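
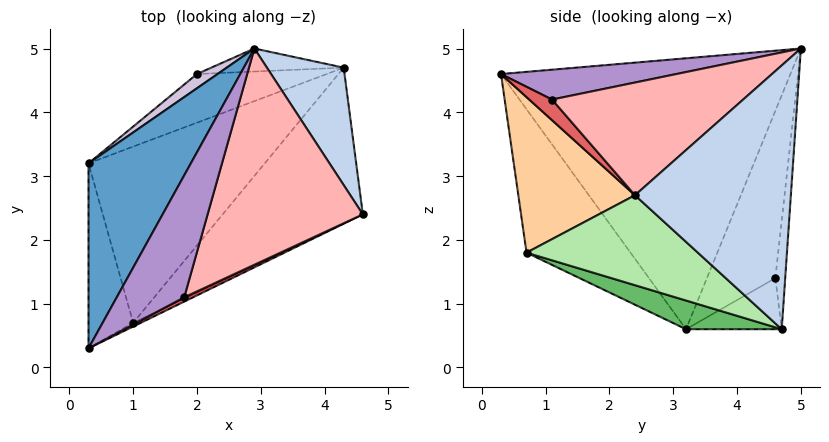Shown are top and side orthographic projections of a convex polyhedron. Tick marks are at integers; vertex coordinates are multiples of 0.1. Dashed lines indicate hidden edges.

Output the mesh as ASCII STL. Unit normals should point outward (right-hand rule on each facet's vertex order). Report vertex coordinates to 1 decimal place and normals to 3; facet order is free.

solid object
 facet normal -0.841 0.438 0.318
  outer loop
   vertex 2.9 5.0 5.0
   vertex 0.3 3.2 0.6
   vertex 0.3 0.3 4.6
  endloop
 endfacet
 facet normal 0.897 0.356 0.261
  outer loop
   vertex 4.3 4.7 0.6
   vertex 2.9 5.0 5.0
   vertex 4.6 2.4 2.7
  endloop
 endfacet
 facet normal -0.883 -0.379 -0.275
  outer loop
   vertex 1.0 0.7 1.8
   vertex 0.3 0.3 4.6
   vertex 0.3 3.2 0.6
  endloop
 endfacet
 facet normal 0.431 -0.902 -0.021
  outer loop
   vertex 1.0 0.7 1.8
   vertex 4.6 2.4 2.7
   vertex 0.3 0.3 4.6
  endloop
 endfacet
 facet normal 0.148 -0.394 -0.907
  outer loop
   vertex 1.0 0.7 1.8
   vertex 0.3 3.2 0.6
   vertex 4.3 4.7 0.6
  endloop
 endfacet
 facet normal 0.443 -0.572 -0.690
  outer loop
   vertex 1.0 0.7 1.8
   vertex 4.3 4.7 0.6
   vertex 4.6 2.4 2.7
  endloop
 endfacet
 facet normal 0.504 -0.837 0.215
  outer loop
   vertex 1.8 1.1 4.2
   vertex 0.3 0.3 4.6
   vertex 4.6 2.4 2.7
  endloop
 endfacet
 facet normal 0.558 -0.315 0.768
  outer loop
   vertex 1.8 1.1 4.2
   vertex 4.6 2.4 2.7
   vertex 2.9 5.0 5.0
  endloop
 endfacet
 facet normal 0.388 -0.289 0.875
  outer loop
   vertex 1.8 1.1 4.2
   vertex 2.9 5.0 5.0
   vertex 0.3 0.3 4.6
  endloop
 endfacet
 facet normal -0.656 0.750 0.081
  outer loop
   vertex 2.0 4.6 1.4
   vertex 0.3 3.2 0.6
   vertex 2.9 5.0 5.0
  endloop
 endfacet
 facet normal -0.262 0.699 -0.666
  outer loop
   vertex 2.0 4.6 1.4
   vertex 4.3 4.7 0.6
   vertex 0.3 3.2 0.6
  endloop
 endfacet
 facet normal -0.075 0.993 -0.092
  outer loop
   vertex 2.0 4.6 1.4
   vertex 2.9 5.0 5.0
   vertex 4.3 4.7 0.6
  endloop
 endfacet
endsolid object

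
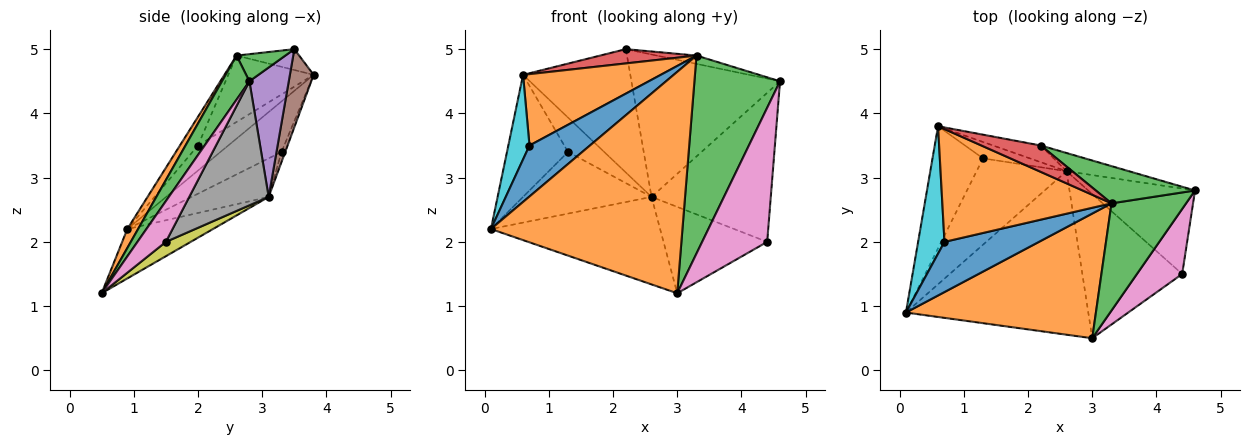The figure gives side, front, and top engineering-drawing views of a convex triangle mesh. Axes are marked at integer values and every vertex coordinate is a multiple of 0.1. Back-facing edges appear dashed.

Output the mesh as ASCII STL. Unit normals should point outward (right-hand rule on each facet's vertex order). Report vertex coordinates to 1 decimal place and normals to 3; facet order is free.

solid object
 facet normal -0.232 0.459 -0.858
  outer loop
   vertex 2.6 3.1 2.7
   vertex 3.0 0.5 1.2
   vertex 0.1 0.9 2.2
  endloop
 endfacet
 facet normal 0.049 -0.870 0.490
  outer loop
   vertex 3.3 2.6 4.9
   vertex 0.1 0.9 2.2
   vertex 3.0 0.5 1.2
  endloop
 endfacet
 facet normal 0.271 -0.846 0.458
  outer loop
   vertex 3.3 2.6 4.9
   vertex 3.0 0.5 1.2
   vertex 4.6 2.8 4.5
  endloop
 endfacet
 facet normal -0.577 0.577 -0.577
  outer loop
   vertex 1.3 3.3 3.4
   vertex 0.1 0.9 2.2
   vertex 0.6 3.8 4.6
  endloop
 endfacet
 facet normal -0.329 0.549 -0.768
  outer loop
   vertex 1.3 3.3 3.4
   vertex 2.6 3.1 2.7
   vertex 0.1 0.9 2.2
  endloop
 endfacet
 facet normal -0.092 0.899 -0.428
  outer loop
   vertex 1.3 3.3 3.4
   vertex 0.6 3.8 4.6
   vertex 2.6 3.1 2.7
  endloop
 endfacet
 facet normal 0.366 -0.837 0.406
  outer loop
   vertex 4.4 1.5 2.0
   vertex 4.6 2.8 4.5
   vertex 3.0 0.5 1.2
  endloop
 endfacet
 facet normal 0.500 0.751 -0.431
  outer loop
   vertex 4.4 1.5 2.0
   vertex 2.6 3.1 2.7
   vertex 4.6 2.8 4.5
  endloop
 endfacet
 facet normal 0.122 0.510 -0.851
  outer loop
   vertex 4.4 1.5 2.0
   vertex 3.0 0.5 1.2
   vertex 2.6 3.1 2.7
  endloop
 endfacet
 facet normal -0.620 -0.434 0.653
  outer loop
   vertex 0.7 2.0 3.5
   vertex 0.6 3.8 4.6
   vertex 0.1 0.9 2.2
  endloop
 endfacet
 facet normal -0.209 -0.697 0.686
  outer loop
   vertex 0.7 2.0 3.5
   vertex 0.1 0.9 2.2
   vertex 3.3 2.6 4.9
  endloop
 endfacet
 facet normal -0.315 -0.508 0.802
  outer loop
   vertex 0.7 2.0 3.5
   vertex 3.3 2.6 4.9
   vertex 0.6 3.8 4.6
  endloop
 endfacet
 facet normal 0.258 0.210 0.943
  outer loop
   vertex 2.2 3.5 5.0
   vertex 3.3 2.6 4.9
   vertex 4.6 2.8 4.5
  endloop
 endfacet
 facet normal -0.295 -0.454 0.840
  outer loop
   vertex 2.2 3.5 5.0
   vertex 0.6 3.8 4.6
   vertex 3.3 2.6 4.9
  endloop
 endfacet
 facet normal 0.254 0.959 -0.123
  outer loop
   vertex 2.2 3.5 5.0
   vertex 4.6 2.8 4.5
   vertex 2.6 3.1 2.7
  endloop
 endfacet
 facet normal 0.214 0.968 -0.131
  outer loop
   vertex 2.2 3.5 5.0
   vertex 2.6 3.1 2.7
   vertex 0.6 3.8 4.6
  endloop
 endfacet
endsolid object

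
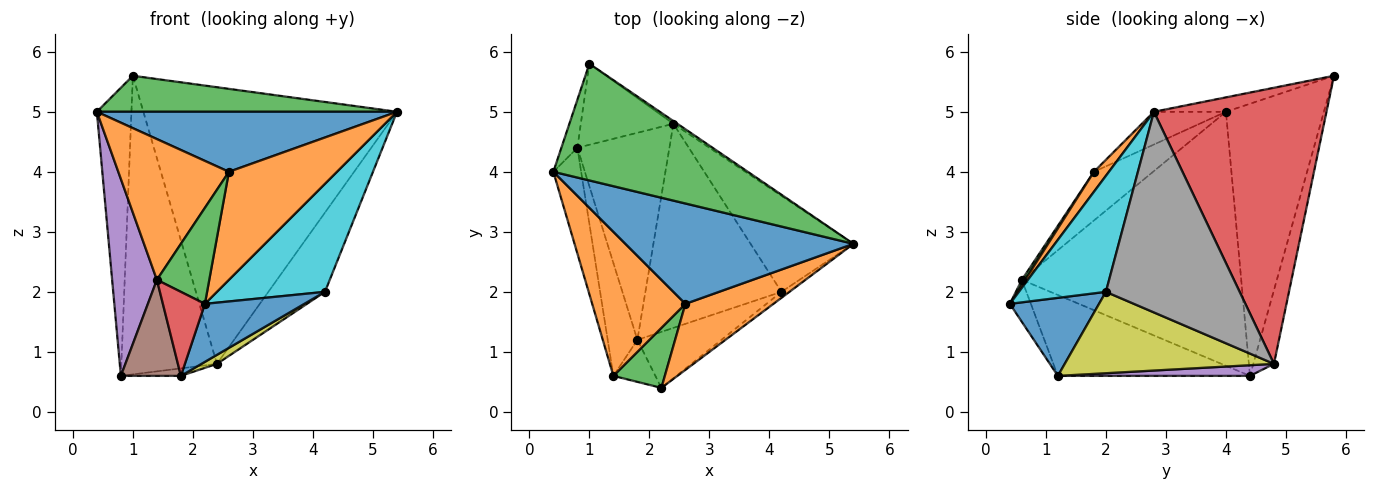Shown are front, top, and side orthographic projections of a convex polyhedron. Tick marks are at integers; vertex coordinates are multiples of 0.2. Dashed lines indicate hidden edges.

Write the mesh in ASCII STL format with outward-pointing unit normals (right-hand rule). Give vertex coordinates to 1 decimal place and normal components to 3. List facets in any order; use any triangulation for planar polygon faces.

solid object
 facet normal -0.122 -0.509 0.852
  outer loop
   vertex 2.6 1.8 4.0
   vertex 5.4 2.8 5.0
   vertex 0.4 4.0 5.0
  endloop
 endfacet
 facet normal 0.118 -0.847 0.518
  outer loop
   vertex 2.6 1.8 4.0
   vertex 2.2 0.4 1.8
   vertex 5.4 2.8 5.0
  endloop
 endfacet
 facet normal -0.071 -0.294 0.953
  outer loop
   vertex 1.0 5.8 5.6
   vertex 0.4 4.0 5.0
   vertex 5.4 2.8 5.0
  endloop
 endfacet
 facet normal 0.563 0.827 -0.008
  outer loop
   vertex 1.0 5.8 5.6
   vertex 5.4 2.8 5.0
   vertex 2.4 4.8 0.8
  endloop
 endfacet
 facet normal 0.115 0.036 -0.993
  outer loop
   vertex 0.8 4.4 0.6
   vertex 2.4 4.8 0.8
   vertex 1.8 1.2 0.6
  endloop
 endfacet
 facet normal -0.942 0.332 -0.055
  outer loop
   vertex 0.8 4.4 0.6
   vertex 0.4 4.0 5.0
   vertex 1.0 5.8 5.6
  endloop
 endfacet
 facet normal -0.204 0.945 -0.256
  outer loop
   vertex 0.8 4.4 0.6
   vertex 1.0 5.8 5.6
   vertex 2.4 4.8 0.8
  endloop
 endfacet
 facet normal 0.833 0.352 -0.427
  outer loop
   vertex 4.2 2.0 2.0
   vertex 2.4 4.8 0.8
   vertex 5.4 2.8 5.0
  endloop
 endfacet
 facet normal 0.513 -0.038 -0.858
  outer loop
   vertex 4.2 2.0 2.0
   vertex 1.8 1.2 0.6
   vertex 2.4 4.8 0.8
  endloop
 endfacet
 facet normal 0.627 -0.778 -0.043
  outer loop
   vertex 4.2 2.0 2.0
   vertex 5.4 2.8 5.0
   vertex 2.2 0.4 1.8
  endloop
 endfacet
 facet normal 0.542 -0.605 -0.584
  outer loop
   vertex 4.2 2.0 2.0
   vertex 2.2 0.4 1.8
   vertex 1.8 1.2 0.6
  endloop
 endfacet
 facet normal -0.350 -0.655 0.670
  outer loop
   vertex 1.4 0.6 2.2
   vertex 2.6 1.8 4.0
   vertex 0.4 4.0 5.0
  endloop
 endfacet
 facet normal 0.053 -0.847 0.529
  outer loop
   vertex 1.4 0.6 2.2
   vertex 2.2 0.4 1.8
   vertex 2.6 1.8 4.0
  endloop
 endfacet
 facet normal -0.408 -0.816 -0.408
  outer loop
   vertex 1.4 0.6 2.2
   vertex 1.8 1.2 0.6
   vertex 2.2 0.4 1.8
  endloop
 endfacet
 facet normal -0.974 -0.199 -0.107
  outer loop
   vertex 1.4 0.6 2.2
   vertex 0.4 4.0 5.0
   vertex 0.8 4.4 0.6
  endloop
 endfacet
 facet normal -0.901 -0.281 -0.331
  outer loop
   vertex 1.4 0.6 2.2
   vertex 0.8 4.4 0.6
   vertex 1.8 1.2 0.6
  endloop
 endfacet
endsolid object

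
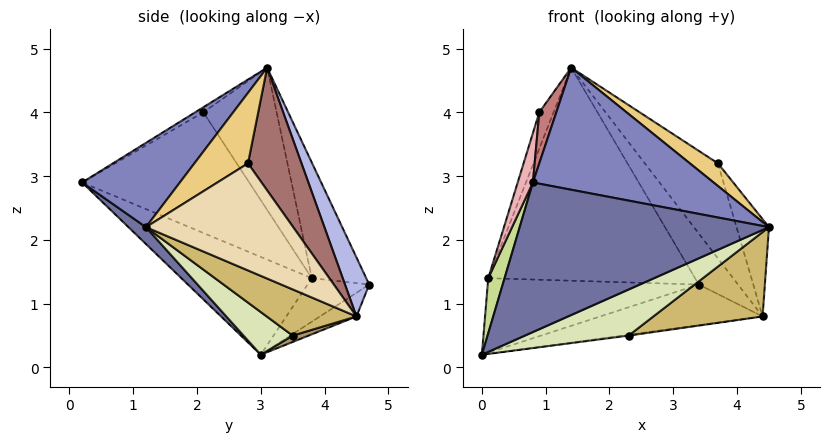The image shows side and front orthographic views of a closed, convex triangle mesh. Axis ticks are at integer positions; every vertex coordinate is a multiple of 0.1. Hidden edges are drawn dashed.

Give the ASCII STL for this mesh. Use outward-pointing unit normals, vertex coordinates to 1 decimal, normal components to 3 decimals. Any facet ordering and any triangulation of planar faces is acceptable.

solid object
 facet normal 0.048 -0.686 -0.726
  outer loop
   vertex 0.8 0.2 2.9
   vertex 0.0 3.0 0.2
   vertex 4.5 1.2 2.2
  endloop
 endfacet
 facet normal 0.296 -0.547 0.783
  outer loop
   vertex 0.8 0.2 2.9
   vertex 4.5 1.2 2.2
   vertex 1.4 3.1 4.7
  endloop
 endfacet
 facet normal -0.169 0.751 -0.638
  outer loop
   vertex 4.4 4.5 0.8
   vertex 0.0 3.0 0.2
   vertex 3.4 4.7 1.3
  endloop
 endfacet
 facet normal 0.428 0.694 0.579
  outer loop
   vertex 4.4 4.5 0.8
   vertex 3.4 4.7 1.3
   vertex 1.4 3.1 4.7
  endloop
 endfacet
 facet normal -0.239 0.817 -0.525
  outer loop
   vertex 0.1 3.8 1.4
   vertex 3.4 4.7 1.3
   vertex 0.0 3.0 0.2
  endloop
 endfacet
 facet normal -0.243 0.925 0.292
  outer loop
   vertex 0.1 3.8 1.4
   vertex 1.4 3.1 4.7
   vertex 3.4 4.7 1.3
  endloop
 endfacet
 facet normal -0.979 -0.122 0.163
  outer loop
   vertex 0.1 3.8 1.4
   vertex 0.0 3.0 0.2
   vertex 0.8 0.2 2.9
  endloop
 endfacet
 facet normal 0.210 -0.443 -0.871
  outer loop
   vertex 2.3 3.5 0.5
   vertex 4.5 1.2 2.2
   vertex 0.0 3.0 0.2
  endloop
 endfacet
 facet normal 0.119 0.048 -0.992
  outer loop
   vertex 2.3 3.5 0.5
   vertex 0.0 3.0 0.2
   vertex 4.4 4.5 0.8
  endloop
 endfacet
 facet normal 0.300 -0.365 -0.882
  outer loop
   vertex 2.3 3.5 0.5
   vertex 4.4 4.5 0.8
   vertex 4.5 1.2 2.2
  endloop
 endfacet
 facet normal 0.503 -0.263 0.823
  outer loop
   vertex 3.7 2.8 3.2
   vertex 1.4 3.1 4.7
   vertex 4.5 1.2 2.2
  endloop
 endfacet
 facet normal 0.895 0.197 0.401
  outer loop
   vertex 3.7 2.8 3.2
   vertex 4.5 1.2 2.2
   vertex 4.4 4.5 0.8
  endloop
 endfacet
 facet normal 0.474 0.648 0.597
  outer loop
   vertex 3.7 2.8 3.2
   vertex 4.4 4.5 0.8
   vertex 1.4 3.1 4.7
  endloop
 endfacet
 facet normal -0.229 -0.479 0.848
  outer loop
   vertex 0.9 2.1 4.0
   vertex 0.8 0.2 2.9
   vertex 1.4 3.1 4.7
  endloop
 endfacet
 facet normal -0.903 0.176 0.393
  outer loop
   vertex 0.9 2.1 4.0
   vertex 1.4 3.1 4.7
   vertex 0.1 3.8 1.4
  endloop
 endfacet
 facet normal -0.967 -0.088 0.240
  outer loop
   vertex 0.9 2.1 4.0
   vertex 0.1 3.8 1.4
   vertex 0.8 0.2 2.9
  endloop
 endfacet
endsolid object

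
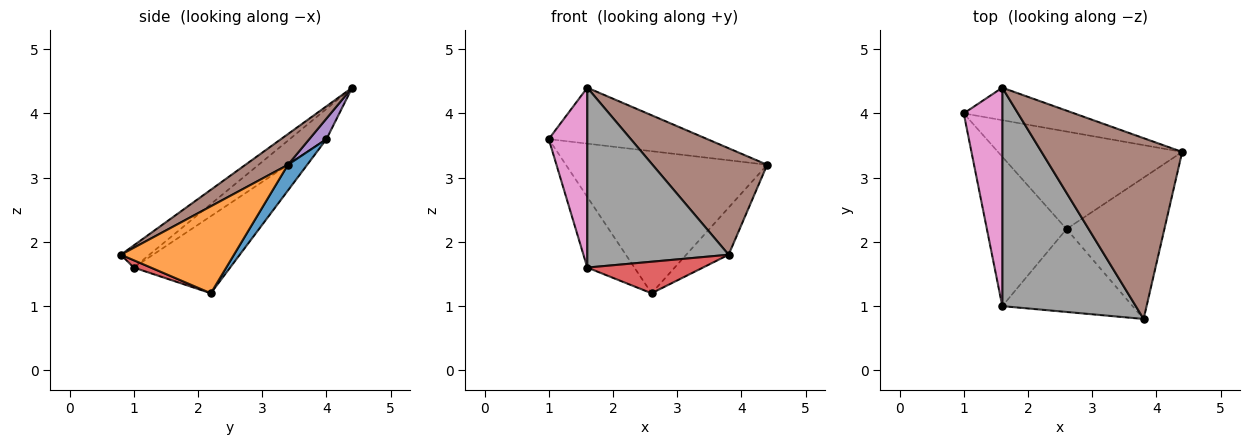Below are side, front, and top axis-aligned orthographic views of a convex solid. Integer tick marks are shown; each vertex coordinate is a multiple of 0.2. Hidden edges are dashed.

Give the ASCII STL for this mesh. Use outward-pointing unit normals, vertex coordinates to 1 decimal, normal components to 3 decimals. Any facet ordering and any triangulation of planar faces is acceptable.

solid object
 facet normal 0.079 0.822 -0.564
  outer loop
   vertex 2.6 2.2 1.2
   vertex 1.0 4.0 3.6
   vertex 4.4 3.4 3.2
  endloop
 endfacet
 facet normal 0.645 0.242 -0.725
  outer loop
   vertex 2.6 2.2 1.2
   vertex 4.4 3.4 3.2
   vertex 3.8 0.8 1.8
  endloop
 endfacet
 facet normal -0.658 0.322 -0.680
  outer loop
   vertex 1.6 1.0 1.6
   vertex 1.0 4.0 3.6
   vertex 2.6 2.2 1.2
  endloop
 endfacet
 facet normal 0.053 -0.355 -0.933
  outer loop
   vertex 1.6 1.0 1.6
   vertex 2.6 2.2 1.2
   vertex 3.8 0.8 1.8
  endloop
 endfacet
 facet normal 0.093 0.861 -0.500
  outer loop
   vertex 1.6 4.4 4.4
   vertex 4.4 3.4 3.2
   vertex 1.0 4.0 3.6
  endloop
 endfacet
 facet normal 0.185 -0.499 0.847
  outer loop
   vertex 1.6 4.4 4.4
   vertex 3.8 0.8 1.8
   vertex 4.4 3.4 3.2
  endloop
 endfacet
 facet normal -0.518 -0.544 0.660
  outer loop
   vertex 1.6 4.4 4.4
   vertex 1.0 4.0 3.6
   vertex 1.6 1.0 1.6
  endloop
 endfacet
 facet normal -0.127 -0.631 0.766
  outer loop
   vertex 1.6 4.4 4.4
   vertex 1.6 1.0 1.6
   vertex 3.8 0.8 1.8
  endloop
 endfacet
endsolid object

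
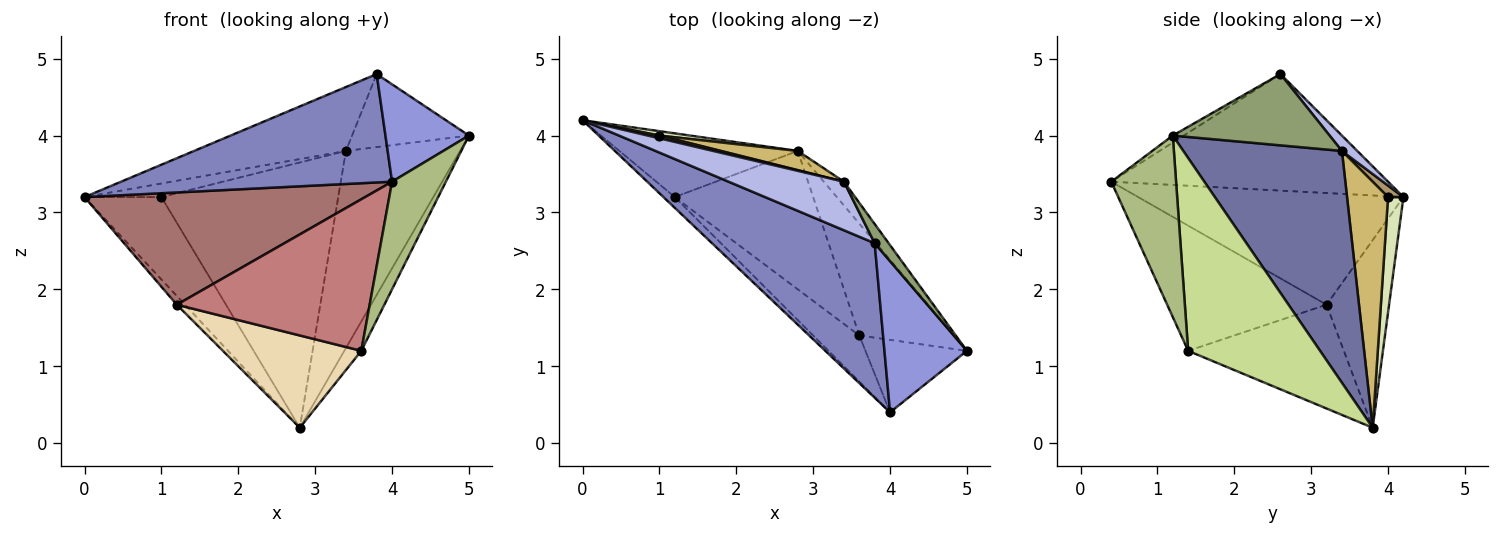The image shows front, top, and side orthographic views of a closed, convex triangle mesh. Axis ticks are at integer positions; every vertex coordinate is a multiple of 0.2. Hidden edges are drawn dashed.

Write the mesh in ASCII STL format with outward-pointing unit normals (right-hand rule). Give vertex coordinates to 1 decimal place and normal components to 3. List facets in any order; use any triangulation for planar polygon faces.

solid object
 facet normal 0.810 0.583 -0.070
  outer loop
   vertex 3.4 3.4 3.8
   vertex 5.0 1.2 4.0
   vertex 2.8 3.8 0.2
  endloop
 endfacet
 facet normal -0.506 -0.495 0.706
  outer loop
   vertex 3.8 2.6 4.8
   vertex 0.0 4.2 3.2
   vertex 4.0 0.4 3.4
  endloop
 endfacet
 facet normal -0.071 -0.540 0.839
  outer loop
   vertex 3.8 2.6 4.8
   vertex 4.0 0.4 3.4
   vertex 5.0 1.2 4.0
  endloop
 endfacet
 facet normal 0.080 0.794 0.603
  outer loop
   vertex 3.8 2.6 4.8
   vertex 3.4 3.4 3.8
   vertex 0.0 4.2 3.2
  endloop
 endfacet
 facet normal 0.792 0.590 0.155
  outer loop
   vertex 3.8 2.6 4.8
   vertex 5.0 1.2 4.0
   vertex 3.4 3.4 3.8
  endloop
 endfacet
 facet normal 0.707 -0.587 -0.395
  outer loop
   vertex 3.6 1.4 1.2
   vertex 5.0 1.2 4.0
   vertex 4.0 0.4 3.4
  endloop
 endfacet
 facet normal 0.892 0.115 -0.438
  outer loop
   vertex 3.6 1.4 1.2
   vertex 2.8 3.8 0.2
   vertex 5.0 1.2 4.0
  endloop
 endfacet
 facet normal 0.196 0.979 0.052
  outer loop
   vertex 1.0 4.0 3.2
   vertex 2.8 3.8 0.2
   vertex 0.0 4.2 3.2
  endloop
 endfacet
 facet normal 0.192 0.962 0.192
  outer loop
   vertex 1.0 4.0 3.2
   vertex 0.0 4.2 3.2
   vertex 3.4 3.4 3.8
  endloop
 endfacet
 facet normal 0.225 0.972 0.070
  outer loop
   vertex 1.0 4.0 3.2
   vertex 3.4 3.4 3.8
   vertex 2.8 3.8 0.2
  endloop
 endfacet
 facet normal -0.721 0.095 -0.686
  outer loop
   vertex 1.2 3.2 1.8
   vertex 0.0 4.2 3.2
   vertex 2.8 3.8 0.2
  endloop
 endfacet
 facet normal -0.529 -0.471 -0.706
  outer loop
   vertex 1.2 3.2 1.8
   vertex 2.8 3.8 0.2
   vertex 3.6 1.4 1.2
  endloop
 endfacet
 facet normal -0.685 -0.725 -0.070
  outer loop
   vertex 1.2 3.2 1.8
   vertex 4.0 0.4 3.4
   vertex 0.0 4.2 3.2
  endloop
 endfacet
 facet normal -0.620 -0.751 -0.228
  outer loop
   vertex 1.2 3.2 1.8
   vertex 3.6 1.4 1.2
   vertex 4.0 0.4 3.4
  endloop
 endfacet
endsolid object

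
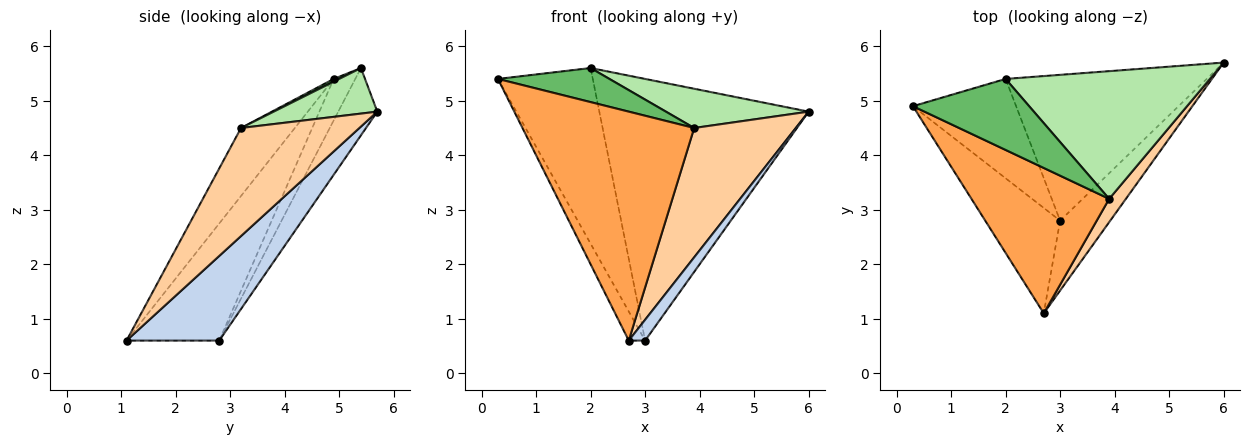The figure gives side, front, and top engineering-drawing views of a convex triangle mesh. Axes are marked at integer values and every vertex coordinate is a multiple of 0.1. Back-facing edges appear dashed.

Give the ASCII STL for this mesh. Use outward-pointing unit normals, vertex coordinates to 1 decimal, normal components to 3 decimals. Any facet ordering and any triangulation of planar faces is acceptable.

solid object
 facet normal -0.833 0.147 -0.533
  outer loop
   vertex 3.0 2.8 0.6
   vertex 2.7 1.1 0.6
   vertex 0.3 4.9 5.4
  endloop
 endfacet
 facet normal 0.851 -0.150 -0.504
  outer loop
   vertex 3.0 2.8 0.6
   vertex 6.0 5.7 4.8
   vertex 2.7 1.1 0.6
  endloop
 endfacet
 facet normal -0.256 -0.816 0.518
  outer loop
   vertex 3.9 3.2 4.5
   vertex 0.3 4.9 5.4
   vertex 2.7 1.1 0.6
  endloop
 endfacet
 facet normal 0.754 -0.647 0.117
  outer loop
   vertex 3.9 3.2 4.5
   vertex 2.7 1.1 0.6
   vertex 6.0 5.7 4.8
  endloop
 endfacet
 facet normal 0.021 -0.432 0.901
  outer loop
   vertex 2.0 5.4 5.6
   vertex 0.3 4.9 5.4
   vertex 3.9 3.2 4.5
  endloop
 endfacet
 facet normal 0.209 -0.287 0.935
  outer loop
   vertex 2.0 5.4 5.6
   vertex 3.9 3.2 4.5
   vertex 6.0 5.7 4.8
  endloop
 endfacet
 facet normal -0.194 0.854 -0.483
  outer loop
   vertex 2.0 5.4 5.6
   vertex 3.0 2.8 0.6
   vertex 0.3 4.9 5.4
  endloop
 endfacet
 facet normal -0.161 0.862 -0.480
  outer loop
   vertex 2.0 5.4 5.6
   vertex 6.0 5.7 4.8
   vertex 3.0 2.8 0.6
  endloop
 endfacet
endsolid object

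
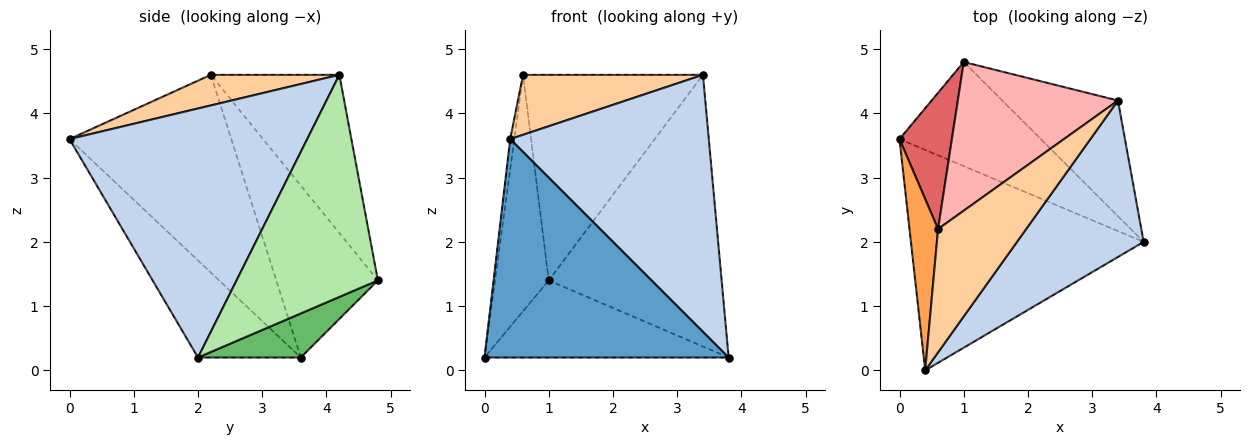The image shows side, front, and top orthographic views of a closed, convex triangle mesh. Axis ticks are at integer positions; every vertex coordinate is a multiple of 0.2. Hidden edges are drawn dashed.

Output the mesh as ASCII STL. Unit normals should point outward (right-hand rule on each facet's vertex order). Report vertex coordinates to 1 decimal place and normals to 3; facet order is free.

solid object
 facet normal -0.284 -0.675 -0.681
  outer loop
   vertex 0.4 0.0 3.6
   vertex 0.0 3.6 0.2
   vertex 3.8 2.0 0.2
  endloop
 endfacet
 facet normal 0.715 -0.597 0.364
  outer loop
   vertex 3.4 4.2 4.6
   vertex 0.4 0.0 3.6
   vertex 3.8 2.0 0.2
  endloop
 endfacet
 facet normal -0.989 0.025 0.143
  outer loop
   vertex 0.6 2.2 4.6
   vertex 0.0 3.6 0.2
   vertex 0.4 0.0 3.6
  endloop
 endfacet
 facet normal 0.298 -0.417 0.858
  outer loop
   vertex 0.6 2.2 4.6
   vertex 0.4 0.0 3.6
   vertex 3.4 4.2 4.6
  endloop
 endfacet
 facet normal 0.243 0.577 -0.780
  outer loop
   vertex 1.0 4.8 1.4
   vertex 3.8 2.0 0.2
   vertex 0.0 3.6 0.2
  endloop
 endfacet
 facet normal 0.601 0.735 -0.313
  outer loop
   vertex 1.0 4.8 1.4
   vertex 3.4 4.2 4.6
   vertex 3.8 2.0 0.2
  endloop
 endfacet
 facet normal -0.854 0.451 0.260
  outer loop
   vertex 1.0 4.8 1.4
   vertex 0.0 3.6 0.2
   vertex 0.6 2.2 4.6
  endloop
 endfacet
 facet normal -0.501 0.701 0.507
  outer loop
   vertex 1.0 4.8 1.4
   vertex 0.6 2.2 4.6
   vertex 3.4 4.2 4.6
  endloop
 endfacet
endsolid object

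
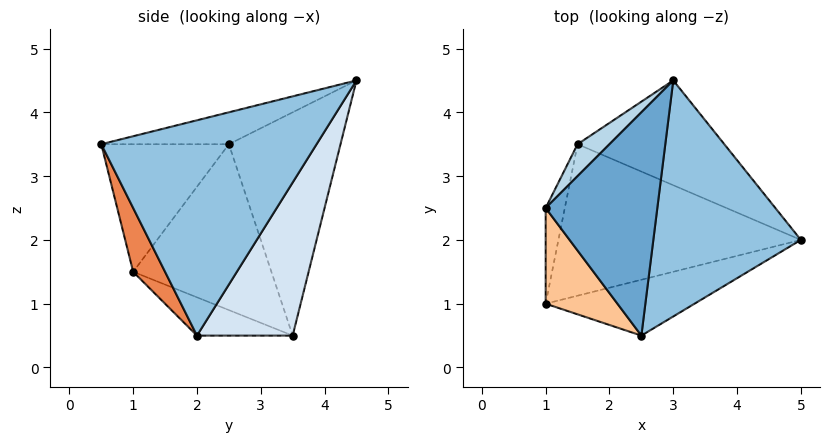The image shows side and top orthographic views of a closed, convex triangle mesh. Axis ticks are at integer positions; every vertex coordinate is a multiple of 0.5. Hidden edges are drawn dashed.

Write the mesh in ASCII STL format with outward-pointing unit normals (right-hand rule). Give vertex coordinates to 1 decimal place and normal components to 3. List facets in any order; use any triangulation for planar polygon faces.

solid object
 facet normal -0.269 -0.202 0.942
  outer loop
   vertex 2.5 0.5 3.5
   vertex 3.0 4.5 4.5
   vertex 1.0 2.5 3.5
  endloop
 endfacet
 facet normal 0.801 -0.237 0.549
  outer loop
   vertex 2.5 0.5 3.5
   vertex 5.0 2.0 0.5
   vertex 3.0 4.5 4.5
  endloop
 endfacet
 facet normal -0.729 0.677 0.104
  outer loop
   vertex 1.5 3.5 0.5
   vertex 1.0 2.5 3.5
   vertex 3.0 4.5 4.5
  endloop
 endfacet
 facet normal 0.369 0.860 -0.353
  outer loop
   vertex 1.5 3.5 0.5
   vertex 3.0 4.5 4.5
   vertex 5.0 2.0 0.5
  endloop
 endfacet
 facet normal 0.147 -0.928 -0.342
  outer loop
   vertex 1.0 1.0 1.5
   vertex 5.0 2.0 0.5
   vertex 2.5 0.5 3.5
  endloop
 endfacet
 facet normal -0.147 -0.342 -0.928
  outer loop
   vertex 1.0 1.0 1.5
   vertex 1.5 3.5 0.5
   vertex 5.0 2.0 0.5
  endloop
 endfacet
 facet normal -0.730 -0.547 0.410
  outer loop
   vertex 1.0 1.0 1.5
   vertex 2.5 0.5 3.5
   vertex 1.0 2.5 3.5
  endloop
 endfacet
 facet normal -0.982 0.151 -0.113
  outer loop
   vertex 1.0 1.0 1.5
   vertex 1.0 2.5 3.5
   vertex 1.5 3.5 0.5
  endloop
 endfacet
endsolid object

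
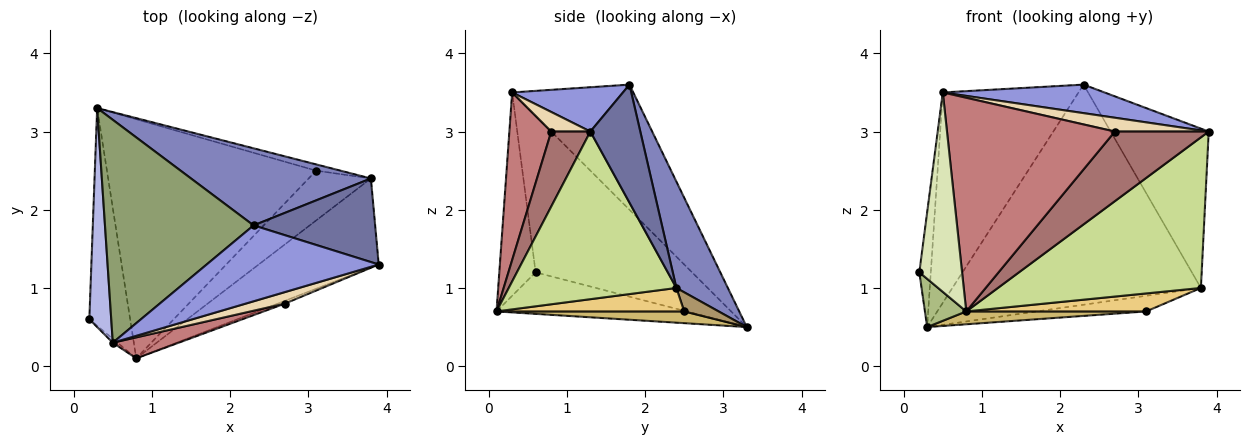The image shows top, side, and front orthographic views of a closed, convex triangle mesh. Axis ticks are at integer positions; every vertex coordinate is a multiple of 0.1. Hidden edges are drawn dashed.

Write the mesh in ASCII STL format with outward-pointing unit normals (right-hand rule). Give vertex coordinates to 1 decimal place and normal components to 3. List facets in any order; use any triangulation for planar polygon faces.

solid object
 facet normal 0.411 0.807 0.423
  outer loop
   vertex 3.8 2.4 1.0
   vertex 2.3 1.8 3.6
   vertex 3.9 1.3 3.0
  endloop
 endfacet
 facet normal 0.192 0.926 0.324
  outer loop
   vertex 3.8 2.4 1.0
   vertex 0.3 3.3 0.5
   vertex 2.3 1.8 3.6
  endloop
 endfacet
 facet normal 0.234 -0.342 0.910
  outer loop
   vertex 0.5 0.3 3.5
   vertex 3.9 1.3 3.0
   vertex 2.3 1.8 3.6
  endloop
 endfacet
 facet normal -0.988 0.072 0.138
  outer loop
   vertex 0.5 0.3 3.5
   vertex 0.3 3.3 0.5
   vertex 0.2 0.6 1.2
  endloop
 endfacet
 facet normal -0.522 0.585 0.620
  outer loop
   vertex 0.5 0.3 3.5
   vertex 2.3 1.8 3.6
   vertex 0.3 3.3 0.5
  endloop
 endfacet
 facet normal -0.705 -0.153 -0.692
  outer loop
   vertex 0.8 0.1 0.7
   vertex 0.2 0.6 1.2
   vertex 0.3 3.3 0.5
  endloop
 endfacet
 facet normal 0.579 -0.702 -0.415
  outer loop
   vertex 0.8 0.1 0.7
   vertex 3.8 2.4 1.0
   vertex 3.9 1.3 3.0
  endloop
 endfacet
 facet normal -0.647 -0.762 -0.015
  outer loop
   vertex 0.8 0.1 0.7
   vertex 0.5 0.3 3.5
   vertex 0.2 0.6 1.2
  endloop
 endfacet
 facet normal 0.280 0.891 -0.357
  outer loop
   vertex 3.1 2.5 0.7
   vertex 0.3 3.3 0.5
   vertex 3.8 2.4 1.0
  endloop
 endfacet
 facet normal 0.056 -0.054 -0.997
  outer loop
   vertex 3.1 2.5 0.7
   vertex 0.8 0.1 0.7
   vertex 0.3 3.3 0.5
  endloop
 endfacet
 facet normal 0.334 -0.320 -0.886
  outer loop
   vertex 3.1 2.5 0.7
   vertex 3.8 2.4 1.0
   vertex 0.8 0.1 0.7
  endloop
 endfacet
 facet normal 0.305 -0.732 0.610
  outer loop
   vertex 2.7 0.8 3.0
   vertex 3.9 1.3 3.0
   vertex 0.5 0.3 3.5
  endloop
 endfacet
 facet normal 0.384 -0.922 -0.037
  outer loop
   vertex 2.7 0.8 3.0
   vertex 0.8 0.1 0.7
   vertex 3.9 1.3 3.0
  endloop
 endfacet
 facet normal 0.241 -0.966 0.095
  outer loop
   vertex 2.7 0.8 3.0
   vertex 0.5 0.3 3.5
   vertex 0.8 0.1 0.7
  endloop
 endfacet
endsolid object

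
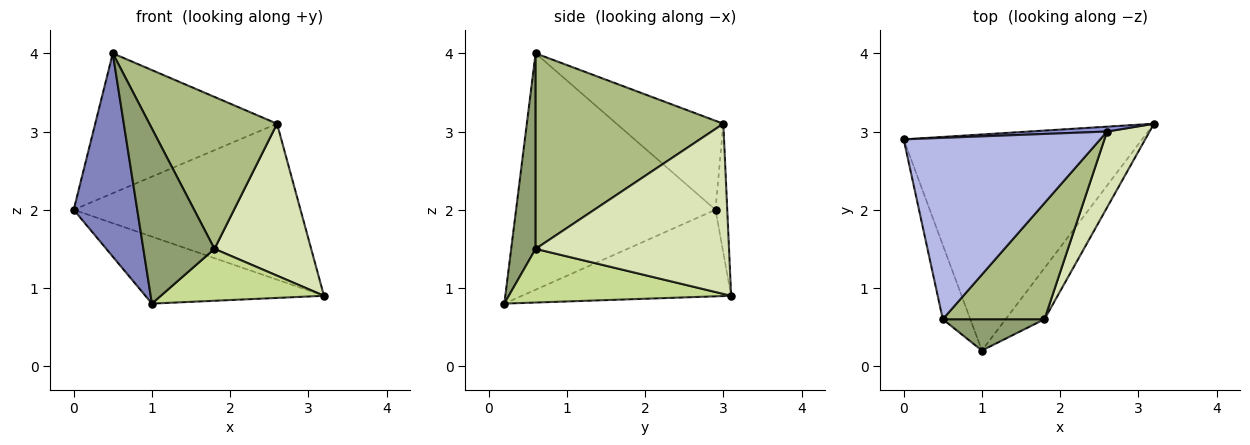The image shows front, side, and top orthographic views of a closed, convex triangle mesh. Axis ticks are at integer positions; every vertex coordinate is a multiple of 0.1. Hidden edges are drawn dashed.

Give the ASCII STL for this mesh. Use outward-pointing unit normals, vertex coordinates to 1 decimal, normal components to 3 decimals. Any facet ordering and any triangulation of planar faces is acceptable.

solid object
 facet normal -0.328 0.280 -0.902
  outer loop
   vertex 1.0 0.2 0.8
   vertex 0.0 2.9 2.0
   vertex 3.2 3.1 0.9
  endloop
 endfacet
 facet normal -0.947 -0.302 -0.110
  outer loop
   vertex 0.5 0.6 4.0
   vertex 0.0 2.9 2.0
   vertex 1.0 0.2 0.8
  endloop
 endfacet
 facet normal -0.052 0.998 0.031
  outer loop
   vertex 2.6 3.0 3.1
   vertex 3.2 3.1 0.9
   vertex 0.0 2.9 2.0
  endloop
 endfacet
 facet normal -0.337 0.575 0.745
  outer loop
   vertex 2.6 3.0 3.1
   vertex 0.0 2.9 2.0
   vertex 0.5 0.6 4.0
  endloop
 endfacet
 facet normal 0.320 -0.932 0.167
  outer loop
   vertex 1.8 0.6 1.5
   vertex 0.5 0.6 4.0
   vertex 1.0 0.2 0.8
  endloop
 endfacet
 facet normal 0.760 -0.517 0.395
  outer loop
   vertex 1.8 0.6 1.5
   vertex 2.6 3.0 3.1
   vertex 0.5 0.6 4.0
  endloop
 endfacet
 facet normal 0.696 -0.511 -0.504
  outer loop
   vertex 1.8 0.6 1.5
   vertex 1.0 0.2 0.8
   vertex 3.2 3.1 0.9
  endloop
 endfacet
 facet normal 0.873 -0.436 0.218
  outer loop
   vertex 1.8 0.6 1.5
   vertex 3.2 3.1 0.9
   vertex 2.6 3.0 3.1
  endloop
 endfacet
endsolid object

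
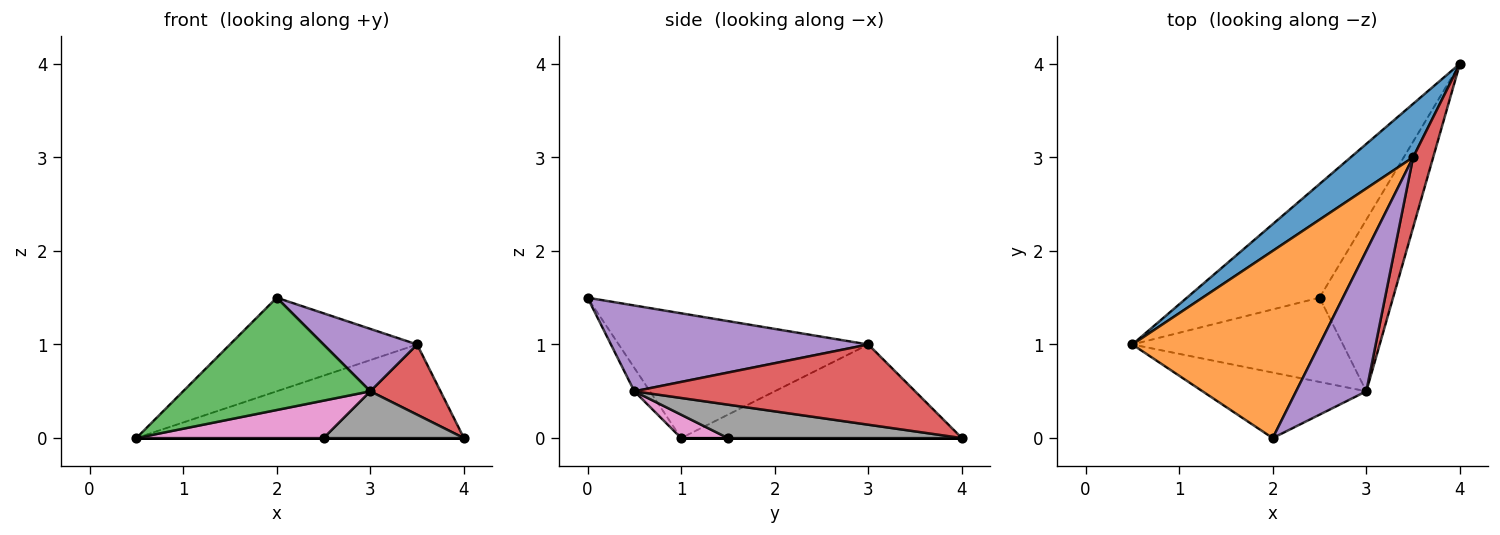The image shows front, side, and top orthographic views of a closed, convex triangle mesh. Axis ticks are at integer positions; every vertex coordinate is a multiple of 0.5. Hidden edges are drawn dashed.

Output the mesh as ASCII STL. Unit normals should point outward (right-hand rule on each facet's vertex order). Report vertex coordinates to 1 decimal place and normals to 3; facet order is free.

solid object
 facet normal -0.597 0.697 0.398
  outer loop
   vertex 3.5 3.0 1.0
   vertex 4.0 4.0 0.0
   vertex 0.5 1.0 0.0
  endloop
 endfacet
 facet normal -0.512 0.384 0.768
  outer loop
   vertex 3.5 3.0 1.0
   vertex 0.5 1.0 0.0
   vertex 2.0 0.0 1.5
  endloop
 endfacet
 facet normal -0.072 -0.862 -0.503
  outer loop
   vertex 3.0 0.5 0.5
   vertex 2.0 0.0 1.5
   vertex 0.5 1.0 0.0
  endloop
 endfacet
 facet normal 0.943 -0.236 0.236
  outer loop
   vertex 3.0 0.5 0.5
   vertex 4.0 4.0 0.0
   vertex 3.5 3.0 1.0
  endloop
 endfacet
 facet normal 0.745 -0.271 0.610
  outer loop
   vertex 3.0 0.5 0.5
   vertex 3.5 3.0 1.0
   vertex 2.0 0.0 1.5
  endloop
 endfacet
 facet normal 0.000 0.000 -1.000
  outer loop
   vertex 2.5 1.5 0.0
   vertex 0.5 1.0 0.0
   vertex 4.0 4.0 0.0
  endloop
 endfacet
 facet normal 0.101 -0.404 -0.909
  outer loop
   vertex 2.5 1.5 0.0
   vertex 3.0 0.5 0.5
   vertex 0.5 1.0 0.0
  endloop
 endfacet
 facet normal 0.402 -0.241 -0.884
  outer loop
   vertex 2.5 1.5 0.0
   vertex 4.0 4.0 0.0
   vertex 3.0 0.5 0.5
  endloop
 endfacet
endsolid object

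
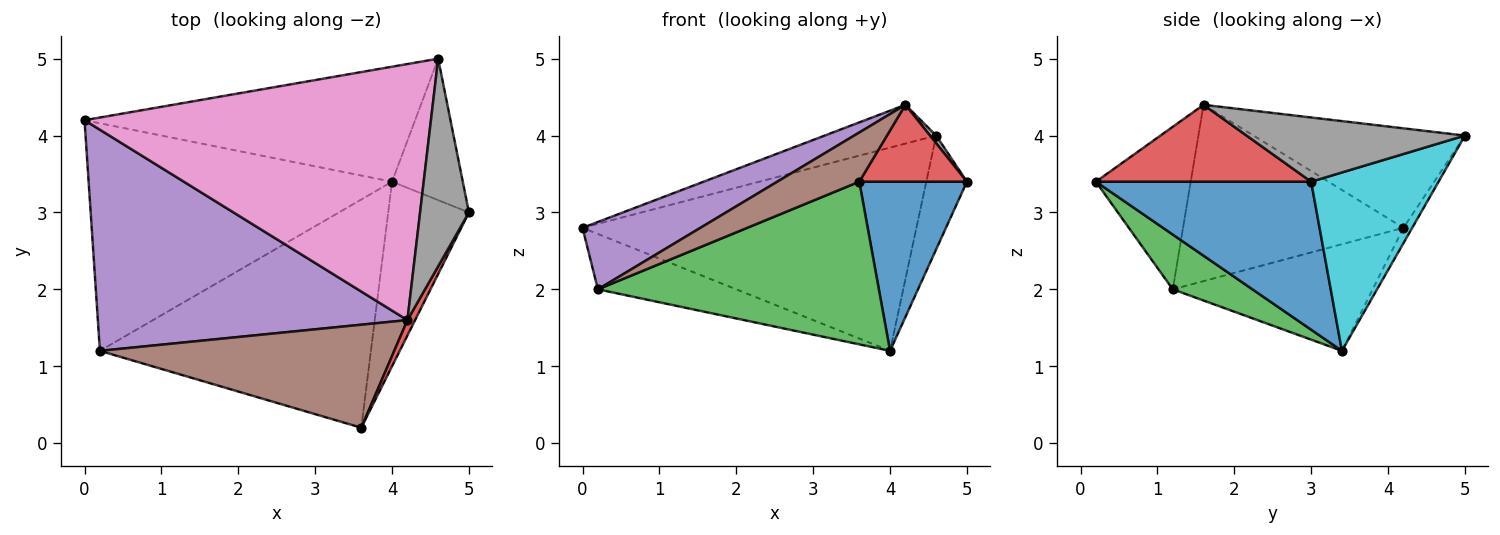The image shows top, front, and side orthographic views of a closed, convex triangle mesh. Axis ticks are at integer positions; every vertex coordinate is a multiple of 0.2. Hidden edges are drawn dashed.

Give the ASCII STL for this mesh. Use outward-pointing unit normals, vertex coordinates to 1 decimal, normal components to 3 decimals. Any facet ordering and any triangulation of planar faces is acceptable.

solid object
 facet normal 0.804 -0.402 -0.438
  outer loop
   vertex 4.0 3.4 1.2
   vertex 5.0 3.0 3.4
   vertex 3.6 0.2 3.4
  endloop
 endfacet
 facet normal -0.323 0.224 -0.920
  outer loop
   vertex 0.2 1.2 2.0
   vertex 0.0 4.2 2.8
   vertex 4.0 3.4 1.2
  endloop
 endfacet
 facet normal 0.162 -0.573 -0.804
  outer loop
   vertex 0.2 1.2 2.0
   vertex 4.0 3.4 1.2
   vertex 3.6 0.2 3.4
  endloop
 endfacet
 facet normal 0.891 -0.445 0.089
  outer loop
   vertex 4.2 1.6 4.4
   vertex 3.6 0.2 3.4
   vertex 5.0 3.0 3.4
  endloop
 endfacet
 facet normal -0.478 -0.256 0.840
  outer loop
   vertex 4.2 1.6 4.4
   vertex 0.0 4.2 2.8
   vertex 0.2 1.2 2.0
  endloop
 endfacet
 facet normal -0.446 -0.386 0.808
  outer loop
   vertex 4.2 1.6 4.4
   vertex 0.2 1.2 2.0
   vertex 3.6 0.2 3.4
  endloop
 endfacet
 facet normal -0.273 0.144 0.951
  outer loop
   vertex 4.6 5.0 4.0
   vertex 0.0 4.2 2.8
   vertex 4.2 1.6 4.4
  endloop
 endfacet
 facet normal 0.796 -0.022 0.605
  outer loop
   vertex 4.6 5.0 4.0
   vertex 4.2 1.6 4.4
   vertex 5.0 3.0 3.4
  endloop
 endfacet
 facet normal -0.023 0.870 -0.492
  outer loop
   vertex 4.6 5.0 4.0
   vertex 4.0 3.4 1.2
   vertex 0.0 4.2 2.8
  endloop
 endfacet
 facet normal 0.891 0.284 -0.353
  outer loop
   vertex 4.6 5.0 4.0
   vertex 5.0 3.0 3.4
   vertex 4.0 3.4 1.2
  endloop
 endfacet
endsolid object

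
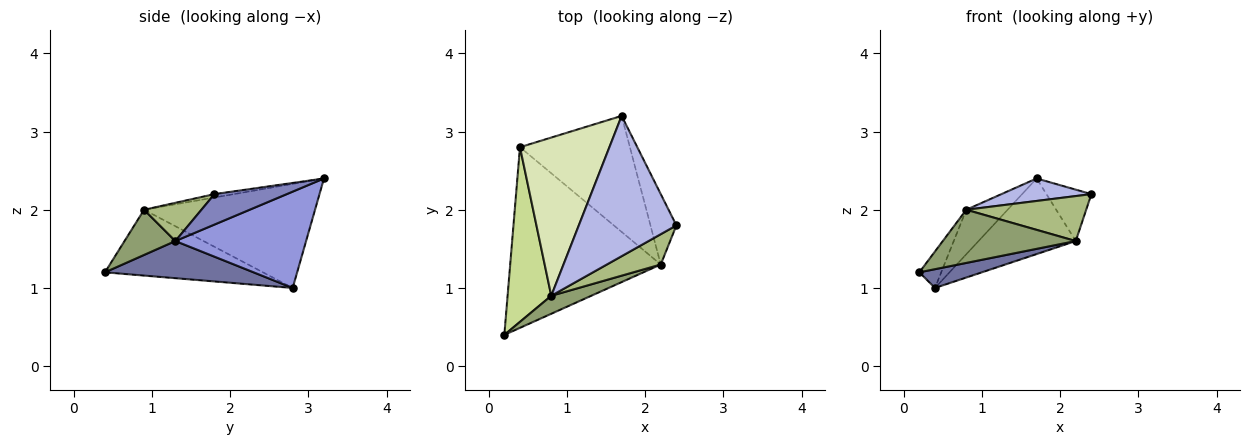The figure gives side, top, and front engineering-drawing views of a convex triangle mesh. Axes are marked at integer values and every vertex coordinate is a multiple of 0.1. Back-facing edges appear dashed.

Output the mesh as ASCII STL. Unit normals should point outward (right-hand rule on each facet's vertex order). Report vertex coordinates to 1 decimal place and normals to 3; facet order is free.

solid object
 facet normal 0.238 -0.100 -0.966
  outer loop
   vertex 2.2 1.3 1.6
   vertex 0.2 0.4 1.2
   vertex 0.4 2.8 1.0
  endloop
 endfacet
 facet normal 0.688 0.428 -0.586
  outer loop
   vertex 2.2 1.3 1.6
   vertex 1.7 3.2 2.4
   vertex 2.4 1.8 2.2
  endloop
 endfacet
 facet normal 0.592 0.440 -0.675
  outer loop
   vertex 2.2 1.3 1.6
   vertex 0.4 2.8 1.0
   vertex 1.7 3.2 2.4
  endloop
 endfacet
 facet normal -0.034 -0.158 0.987
  outer loop
   vertex 0.8 0.9 2.0
   vertex 2.4 1.8 2.2
   vertex 1.7 3.2 2.4
  endloop
 endfacet
 facet normal 0.341 -0.891 0.301
  outer loop
   vertex 0.8 0.9 2.0
   vertex 0.2 0.4 1.2
   vertex 2.2 1.3 1.6
  endloop
 endfacet
 facet normal 0.369 -0.771 0.519
  outer loop
   vertex 0.8 0.9 2.0
   vertex 2.2 1.3 1.6
   vertex 2.4 1.8 2.2
  endloop
 endfacet
 facet normal -0.828 0.115 0.549
  outer loop
   vertex 0.8 0.9 2.0
   vertex 0.4 2.8 1.0
   vertex 0.2 0.4 1.2
  endloop
 endfacet
 facet normal -0.746 0.180 0.641
  outer loop
   vertex 0.8 0.9 2.0
   vertex 1.7 3.2 2.4
   vertex 0.4 2.8 1.0
  endloop
 endfacet
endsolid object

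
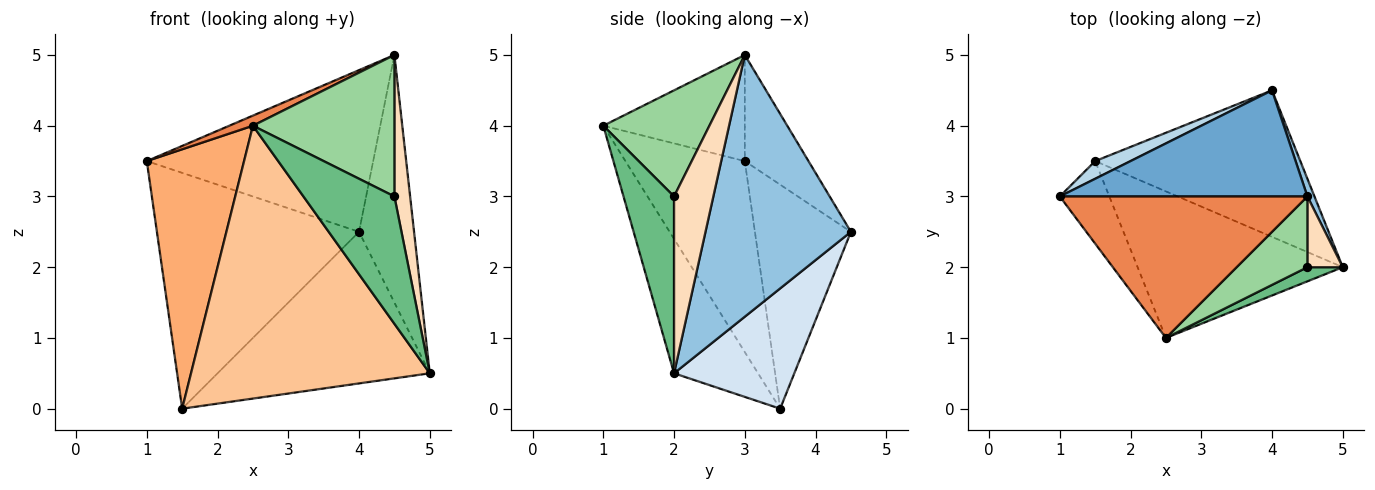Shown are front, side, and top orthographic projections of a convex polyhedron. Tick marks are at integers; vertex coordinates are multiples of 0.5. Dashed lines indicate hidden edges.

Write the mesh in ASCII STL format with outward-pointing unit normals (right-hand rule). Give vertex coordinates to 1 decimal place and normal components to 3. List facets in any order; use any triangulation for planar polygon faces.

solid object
 facet normal -0.229 0.814 0.534
  outer loop
   vertex 4.5 3.0 5.0
   vertex 4.0 4.5 2.5
   vertex 1.0 3.0 3.5
  endloop
 endfacet
 facet normal 0.935 0.354 0.025
  outer loop
   vertex 4.5 3.0 5.0
   vertex 5.0 2.0 0.5
   vertex 4.0 4.5 2.5
  endloop
 endfacet
 facet normal -0.428 0.901 0.068
  outer loop
   vertex 1.5 3.5 0.0
   vertex 1.0 3.0 3.5
   vertex 4.0 4.5 2.5
  endloop
 endfacet
 facet normal 0.377 0.666 -0.644
  outer loop
   vertex 1.5 3.5 0.0
   vertex 4.0 4.5 2.5
   vertex 5.0 2.0 0.5
  endloop
 endfacet
 facet normal -0.393 -0.066 0.917
  outer loop
   vertex 2.5 1.0 4.0
   vertex 4.5 3.0 5.0
   vertex 1.0 3.0 3.5
  endloop
 endfacet
 facet normal -0.760 -0.619 -0.197
  outer loop
   vertex 2.5 1.0 4.0
   vertex 1.0 3.0 3.5
   vertex 1.5 3.5 0.0
  endloop
 endfacet
 facet normal -0.296 -0.841 -0.452
  outer loop
   vertex 2.5 1.0 4.0
   vertex 1.5 3.5 0.0
   vertex 5.0 2.0 0.5
  endloop
 endfacet
 facet normal 0.913 -0.365 0.183
  outer loop
   vertex 4.5 2.0 3.0
   vertex 5.0 2.0 0.5
   vertex 4.5 3.0 5.0
  endloop
 endfacet
 facet normal 0.483 -0.870 0.097
  outer loop
   vertex 4.5 2.0 3.0
   vertex 2.5 1.0 4.0
   vertex 5.0 2.0 0.5
  endloop
 endfacet
 facet normal 0.557 -0.743 0.371
  outer loop
   vertex 4.5 2.0 3.0
   vertex 4.5 3.0 5.0
   vertex 2.5 1.0 4.0
  endloop
 endfacet
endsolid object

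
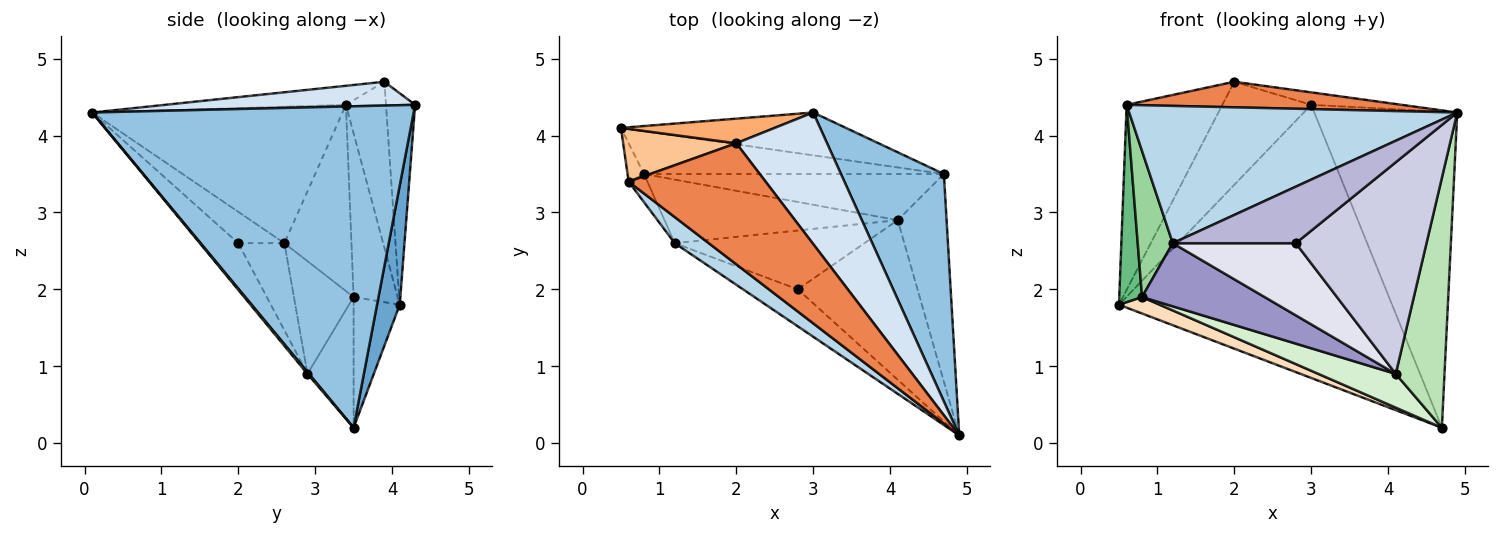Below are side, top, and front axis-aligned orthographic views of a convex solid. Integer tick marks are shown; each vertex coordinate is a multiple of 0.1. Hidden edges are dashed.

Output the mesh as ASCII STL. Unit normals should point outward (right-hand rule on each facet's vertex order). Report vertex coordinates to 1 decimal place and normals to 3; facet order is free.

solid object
 facet normal 0.082 0.985 -0.154
  outer loop
   vertex 3.0 4.3 4.4
   vertex 4.7 3.5 0.2
   vertex 0.5 4.1 1.8
  endloop
 endfacet
 facet normal 0.877 0.390 0.281
  outer loop
   vertex 3.0 4.3 4.4
   vertex 4.9 0.1 4.3
   vertex 4.7 3.5 0.2
  endloop
 endfacet
 facet normal -0.600 -0.786 0.149
  outer loop
   vertex 1.2 2.6 2.6
   vertex 4.9 0.1 4.3
   vertex 0.6 3.4 4.4
  endloop
 endfacet
 facet normal 0.252 0.091 0.963
  outer loop
   vertex 2.0 3.9 4.7
   vertex 4.9 0.1 4.3
   vertex 3.0 4.3 4.4
  endloop
 endfacet
 facet normal -0.135 -0.205 0.970
  outer loop
   vertex 2.0 3.9 4.7
   vertex 0.6 3.4 4.4
   vertex 4.9 0.1 4.3
  endloop
 endfacet
 facet normal -0.304 0.927 0.221
  outer loop
   vertex 2.0 3.9 4.7
   vertex 3.0 4.3 4.4
   vertex 0.5 4.1 1.8
  endloop
 endfacet
 facet normal -0.373 0.892 0.255
  outer loop
   vertex 2.0 3.9 4.7
   vertex 0.5 4.1 1.8
   vertex 0.6 3.4 4.4
  endloop
 endfacet
 facet normal -0.377 -0.333 -0.865
  outer loop
   vertex 0.8 3.5 1.9
   vertex 0.5 4.1 1.8
   vertex 4.7 3.5 0.2
  endloop
 endfacet
 facet normal -0.885 -0.457 -0.089
  outer loop
   vertex 0.8 3.5 1.9
   vertex 0.6 3.4 4.4
   vertex 0.5 4.1 1.8
  endloop
 endfacet
 facet normal -0.883 -0.462 -0.089
  outer loop
   vertex 0.8 3.5 1.9
   vertex 1.2 2.6 2.6
   vertex 0.6 3.4 4.4
  endloop
 endfacet
 facet normal 0.024 -0.769 -0.639
  outer loop
   vertex 4.1 2.9 0.9
   vertex 4.7 3.5 0.2
   vertex 4.9 0.1 4.3
  endloop
 endfacet
 facet normal -0.332 -0.557 -0.762
  outer loop
   vertex 4.1 2.9 0.9
   vertex 0.8 3.5 1.9
   vertex 4.7 3.5 0.2
  endloop
 endfacet
 facet normal -0.325 -0.666 -0.671
  outer loop
   vertex 4.1 2.9 0.9
   vertex 1.2 2.6 2.6
   vertex 0.8 3.5 1.9
  endloop
 endfacet
 facet normal -0.299 -0.798 -0.522
  outer loop
   vertex 2.8 2.0 2.6
   vertex 4.9 0.1 4.3
   vertex 1.2 2.6 2.6
  endloop
 endfacet
 facet normal -0.229 -0.777 -0.586
  outer loop
   vertex 2.8 2.0 2.6
   vertex 4.1 2.9 0.9
   vertex 4.9 0.1 4.3
  endloop
 endfacet
 facet normal -0.279 -0.744 -0.607
  outer loop
   vertex 2.8 2.0 2.6
   vertex 1.2 2.6 2.6
   vertex 4.1 2.9 0.9
  endloop
 endfacet
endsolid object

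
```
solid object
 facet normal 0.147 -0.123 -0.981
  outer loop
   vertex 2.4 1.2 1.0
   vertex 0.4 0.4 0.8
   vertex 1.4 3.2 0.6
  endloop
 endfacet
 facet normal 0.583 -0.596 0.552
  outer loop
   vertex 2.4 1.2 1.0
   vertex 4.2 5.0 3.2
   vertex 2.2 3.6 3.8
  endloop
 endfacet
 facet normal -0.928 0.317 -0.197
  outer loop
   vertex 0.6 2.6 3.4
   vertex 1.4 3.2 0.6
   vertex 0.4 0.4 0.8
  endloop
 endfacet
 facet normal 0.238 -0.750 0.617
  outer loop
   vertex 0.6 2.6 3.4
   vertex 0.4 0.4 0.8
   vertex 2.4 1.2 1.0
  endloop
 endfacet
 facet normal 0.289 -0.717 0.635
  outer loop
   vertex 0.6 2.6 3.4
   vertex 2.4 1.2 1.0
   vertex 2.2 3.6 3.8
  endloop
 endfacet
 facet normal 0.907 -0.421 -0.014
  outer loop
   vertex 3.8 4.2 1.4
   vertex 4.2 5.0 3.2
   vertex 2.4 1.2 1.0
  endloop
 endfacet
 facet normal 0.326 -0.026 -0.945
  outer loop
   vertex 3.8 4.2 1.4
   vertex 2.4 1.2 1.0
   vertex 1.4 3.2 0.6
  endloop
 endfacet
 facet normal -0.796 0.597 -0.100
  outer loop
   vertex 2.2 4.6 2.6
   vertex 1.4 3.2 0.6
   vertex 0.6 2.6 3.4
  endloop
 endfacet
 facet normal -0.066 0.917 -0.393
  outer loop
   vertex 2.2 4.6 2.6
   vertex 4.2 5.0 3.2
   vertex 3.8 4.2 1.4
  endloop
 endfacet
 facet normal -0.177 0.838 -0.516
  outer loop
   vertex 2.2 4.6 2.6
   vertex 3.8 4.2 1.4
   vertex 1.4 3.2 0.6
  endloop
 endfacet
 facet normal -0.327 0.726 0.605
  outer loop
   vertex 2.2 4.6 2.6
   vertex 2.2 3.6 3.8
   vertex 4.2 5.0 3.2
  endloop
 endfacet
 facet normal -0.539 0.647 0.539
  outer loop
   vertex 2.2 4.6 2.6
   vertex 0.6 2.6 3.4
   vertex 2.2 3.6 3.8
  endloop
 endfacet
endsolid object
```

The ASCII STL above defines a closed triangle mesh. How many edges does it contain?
18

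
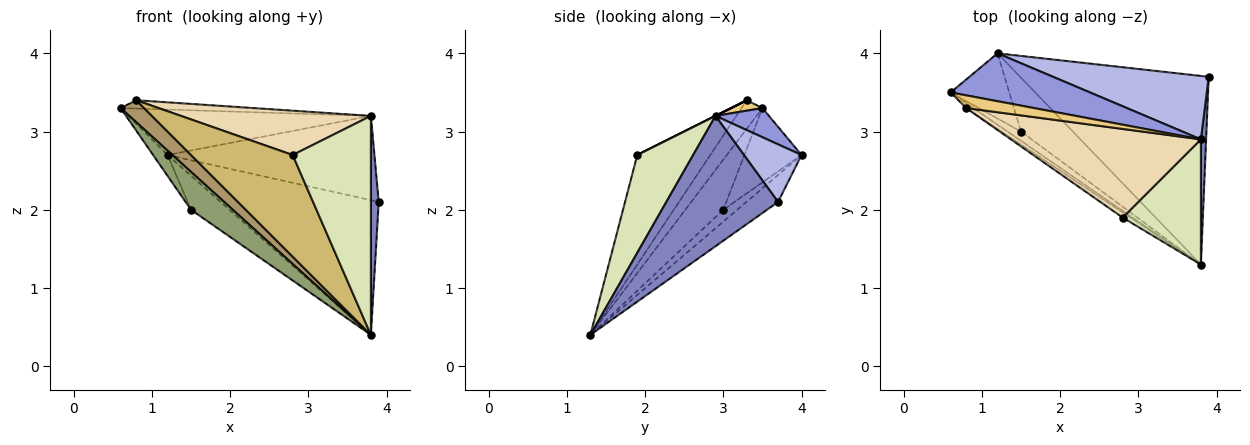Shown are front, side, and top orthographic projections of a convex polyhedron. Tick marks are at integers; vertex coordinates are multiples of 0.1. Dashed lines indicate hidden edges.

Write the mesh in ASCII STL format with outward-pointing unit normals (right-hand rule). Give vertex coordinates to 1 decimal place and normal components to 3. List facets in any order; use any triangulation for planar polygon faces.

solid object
 facet normal -0.115 0.577 -0.808
  outer loop
   vertex 1.2 4.0 2.7
   vertex 3.9 3.7 2.1
   vertex 3.8 1.3 0.4
  endloop
 endfacet
 facet normal 0.997 -0.070 0.040
  outer loop
   vertex 3.8 2.9 3.2
   vertex 3.8 1.3 0.4
   vertex 3.9 3.7 2.1
  endloop
 endfacet
 facet normal 0.150 0.681 0.717
  outer loop
   vertex 3.8 2.9 3.2
   vertex 1.2 4.0 2.7
   vertex 0.6 3.5 3.3
  endloop
 endfacet
 facet normal 0.217 0.780 0.587
  outer loop
   vertex 3.8 2.9 3.2
   vertex 3.9 3.7 2.1
   vertex 1.2 4.0 2.7
  endloop
 endfacet
 facet normal -0.662 -0.728 -0.178
  outer loop
   vertex 1.5 3.0 2.0
   vertex 3.8 1.3 0.4
   vertex 0.6 3.5 3.3
  endloop
 endfacet
 facet normal -0.770 0.194 -0.608
  outer loop
   vertex 1.5 3.0 2.0
   vertex 0.6 3.5 3.3
   vertex 1.2 4.0 2.7
  endloop
 endfacet
 facet normal -0.190 0.524 -0.830
  outer loop
   vertex 1.5 3.0 2.0
   vertex 1.2 4.0 2.7
   vertex 3.8 1.3 0.4
  endloop
 endfacet
 facet normal 0.527 -0.738 0.422
  outer loop
   vertex 2.8 1.9 2.7
   vertex 3.8 1.3 0.4
   vertex 3.8 2.9 3.2
  endloop
 endfacet
 facet normal -0.655 -0.737 -0.164
  outer loop
   vertex 0.8 3.3 3.4
   vertex 0.6 3.5 3.3
   vertex 3.8 1.3 0.4
  endloop
 endfacet
 facet normal -0.583 -0.812 -0.042
  outer loop
   vertex 0.8 3.3 3.4
   vertex 3.8 1.3 0.4
   vertex 2.8 1.9 2.7
  endloop
 endfacet
 facet normal 0.128 0.543 0.830
  outer loop
   vertex 0.8 3.3 3.4
   vertex 3.8 2.9 3.2
   vertex 0.6 3.5 3.3
  endloop
 endfacet
 facet normal 0.000 -0.447 0.894
  outer loop
   vertex 0.8 3.3 3.4
   vertex 2.8 1.9 2.7
   vertex 3.8 2.9 3.2
  endloop
 endfacet
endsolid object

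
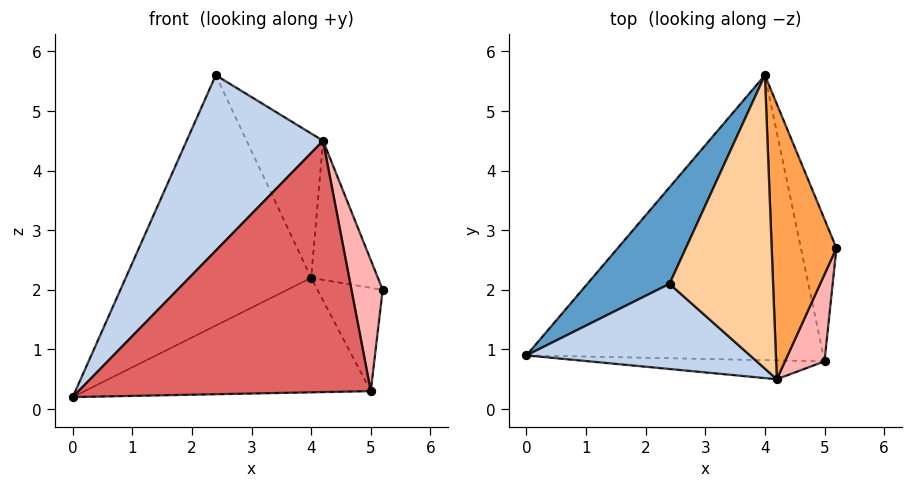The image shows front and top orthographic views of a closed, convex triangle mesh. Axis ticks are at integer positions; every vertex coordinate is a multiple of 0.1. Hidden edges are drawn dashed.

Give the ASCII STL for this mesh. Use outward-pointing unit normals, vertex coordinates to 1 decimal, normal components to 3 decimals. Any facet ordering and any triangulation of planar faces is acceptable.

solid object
 facet normal -0.787 0.575 0.222
  outer loop
   vertex 2.4 2.1 5.6
   vertex 4.0 5.6 2.2
   vertex 0.0 0.9 0.2
  endloop
 endfacet
 facet normal -0.470 -0.794 0.385
  outer loop
   vertex 4.2 0.5 4.5
   vertex 2.4 2.1 5.6
   vertex 0.0 0.9 0.2
  endloop
 endfacet
 facet normal 0.778 0.283 0.561
  outer loop
   vertex 4.2 0.5 4.5
   vertex 5.2 2.7 2.0
   vertex 4.0 5.6 2.2
  endloop
 endfacet
 facet normal 0.685 0.322 0.653
  outer loop
   vertex 4.2 0.5 4.5
   vertex 4.0 5.6 2.2
   vertex 2.4 2.1 5.6
  endloop
 endfacet
 facet normal 0.026 0.373 -0.928
  outer loop
   vertex 5.0 0.8 0.3
   vertex 0.0 0.9 0.2
   vertex 4.0 5.6 2.2
  endloop
 endfacet
 facet normal 0.790 0.361 -0.496
  outer loop
   vertex 5.0 0.8 0.3
   vertex 4.0 5.6 2.2
   vertex 5.2 2.7 2.0
  endloop
 endfacet
 facet normal -0.018 -0.997 -0.075
  outer loop
   vertex 5.0 0.8 0.3
   vertex 4.2 0.5 4.5
   vertex 0.0 0.9 0.2
  endloop
 endfacet
 facet normal 0.955 -0.247 0.164
  outer loop
   vertex 5.0 0.8 0.3
   vertex 5.2 2.7 2.0
   vertex 4.2 0.5 4.5
  endloop
 endfacet
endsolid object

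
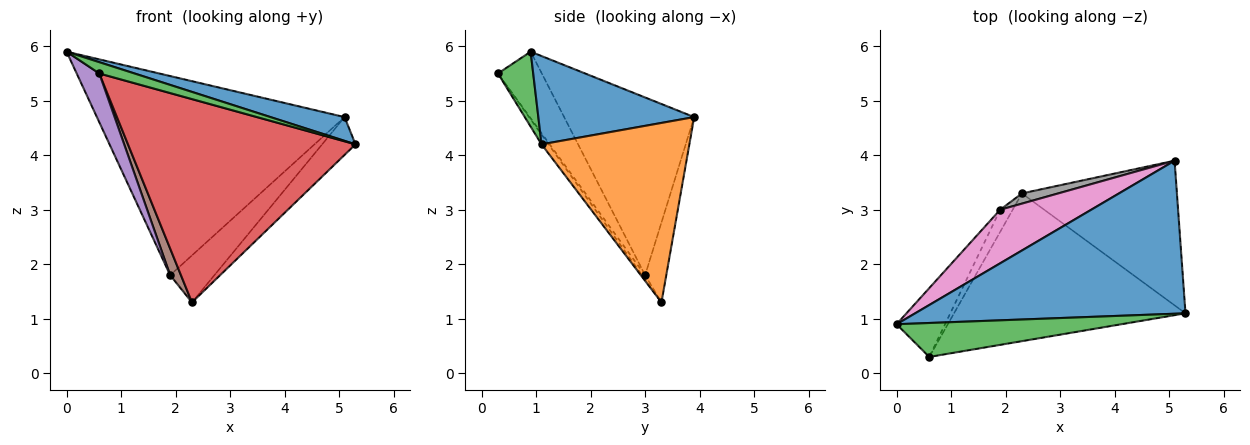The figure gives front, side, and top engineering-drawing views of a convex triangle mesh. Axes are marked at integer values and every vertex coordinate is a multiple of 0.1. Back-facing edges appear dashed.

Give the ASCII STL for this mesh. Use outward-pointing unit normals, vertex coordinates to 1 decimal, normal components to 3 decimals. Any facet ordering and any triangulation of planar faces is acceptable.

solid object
 facet normal 0.307 -0.146 0.940
  outer loop
   vertex 5.1 3.9 4.7
   vertex 0.0 0.9 5.9
   vertex 5.3 1.1 4.2
  endloop
 endfacet
 facet normal 0.746 0.168 -0.644
  outer loop
   vertex 2.3 3.3 1.3
   vertex 5.1 3.9 4.7
   vertex 5.3 1.1 4.2
  endloop
 endfacet
 facet normal 0.302 -0.302 0.905
  outer loop
   vertex 0.6 0.3 5.5
   vertex 5.3 1.1 4.2
   vertex 0.0 0.9 5.9
  endloop
 endfacet
 facet normal -0.025 -0.809 -0.588
  outer loop
   vertex 0.6 0.3 5.5
   vertex 2.3 3.3 1.3
   vertex 5.3 1.1 4.2
  endloop
 endfacet
 facet normal -0.747 -0.385 -0.543
  outer loop
   vertex 1.9 3.0 1.8
   vertex 0.6 0.3 5.5
   vertex 0.0 0.9 5.9
  endloop
 endfacet
 facet normal -0.217 -0.751 -0.624
  outer loop
   vertex 1.9 3.0 1.8
   vertex 2.3 3.3 1.3
   vertex 0.6 0.3 5.5
  endloop
 endfacet
 facet normal -0.452 0.861 0.232
  outer loop
   vertex 1.9 3.0 1.8
   vertex 0.0 0.9 5.9
   vertex 5.1 3.9 4.7
  endloop
 endfacet
 facet normal -0.423 0.885 0.192
  outer loop
   vertex 1.9 3.0 1.8
   vertex 5.1 3.9 4.7
   vertex 2.3 3.3 1.3
  endloop
 endfacet
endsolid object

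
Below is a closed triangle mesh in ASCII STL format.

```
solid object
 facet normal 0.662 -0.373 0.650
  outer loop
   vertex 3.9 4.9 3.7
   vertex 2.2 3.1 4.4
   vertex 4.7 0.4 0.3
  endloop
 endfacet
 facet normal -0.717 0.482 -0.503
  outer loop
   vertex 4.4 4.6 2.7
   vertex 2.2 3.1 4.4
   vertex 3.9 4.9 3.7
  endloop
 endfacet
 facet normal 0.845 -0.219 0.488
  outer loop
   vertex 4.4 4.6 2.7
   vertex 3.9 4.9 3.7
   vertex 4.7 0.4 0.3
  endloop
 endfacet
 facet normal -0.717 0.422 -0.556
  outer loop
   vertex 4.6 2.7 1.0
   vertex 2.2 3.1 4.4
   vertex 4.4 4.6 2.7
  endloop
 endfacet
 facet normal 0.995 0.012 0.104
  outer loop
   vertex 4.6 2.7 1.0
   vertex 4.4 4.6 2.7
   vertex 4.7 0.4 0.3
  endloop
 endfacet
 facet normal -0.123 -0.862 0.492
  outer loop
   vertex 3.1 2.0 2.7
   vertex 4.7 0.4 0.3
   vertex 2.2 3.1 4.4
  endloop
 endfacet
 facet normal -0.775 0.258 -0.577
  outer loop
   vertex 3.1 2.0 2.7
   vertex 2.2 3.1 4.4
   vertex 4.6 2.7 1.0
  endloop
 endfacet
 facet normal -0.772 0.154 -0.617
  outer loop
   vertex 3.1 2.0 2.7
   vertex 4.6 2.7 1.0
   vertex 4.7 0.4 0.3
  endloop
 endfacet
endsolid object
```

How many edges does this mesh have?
12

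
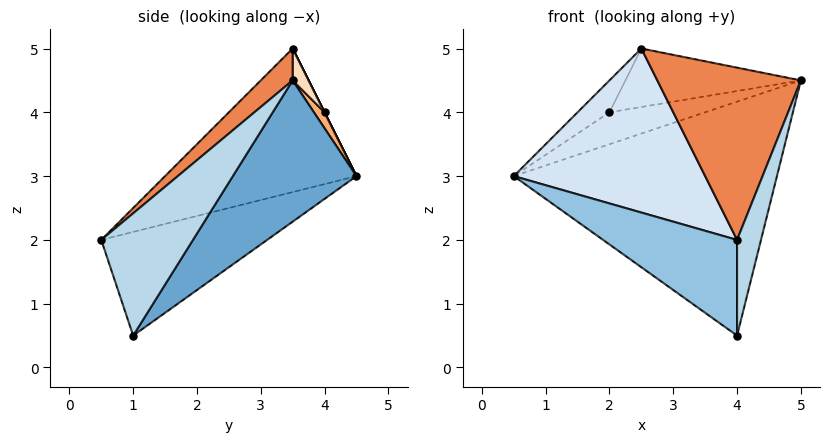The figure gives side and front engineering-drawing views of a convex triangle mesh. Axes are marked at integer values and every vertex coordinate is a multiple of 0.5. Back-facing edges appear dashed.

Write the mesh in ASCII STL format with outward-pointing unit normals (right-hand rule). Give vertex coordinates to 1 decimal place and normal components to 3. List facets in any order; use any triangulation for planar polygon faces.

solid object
 facet normal 0.353 0.751 -0.558
  outer loop
   vertex 4.0 1.0 0.5
   vertex 0.5 4.5 3.0
   vertex 5.0 3.5 4.5
  endloop
 endfacet
 facet normal -0.761 -0.615 -0.205
  outer loop
   vertex 4.0 1.0 0.5
   vertex 4.0 0.5 2.0
   vertex 0.5 4.5 3.0
  endloop
 endfacet
 facet normal 0.964 -0.252 -0.084
  outer loop
   vertex 4.0 1.0 0.5
   vertex 5.0 3.5 4.5
   vertex 4.0 0.5 2.0
  endloop
 endfacet
 facet normal -0.667 -0.667 0.333
  outer loop
   vertex 2.5 3.5 5.0
   vertex 0.5 4.5 3.0
   vertex 4.0 0.5 2.0
  endloop
 endfacet
 facet normal 0.147 -0.662 0.735
  outer loop
   vertex 2.5 3.5 5.0
   vertex 4.0 0.5 2.0
   vertex 5.0 3.5 4.5
  endloop
 endfacet
 facet normal 0.105 0.943 0.314
  outer loop
   vertex 2.0 4.0 4.0
   vertex 5.0 3.5 4.5
   vertex 0.5 4.5 3.0
  endloop
 endfacet
 facet normal 0.000 0.894 0.447
  outer loop
   vertex 2.0 4.0 4.0
   vertex 0.5 4.5 3.0
   vertex 2.5 3.5 5.0
  endloop
 endfacet
 facet normal 0.082 0.907 0.412
  outer loop
   vertex 2.0 4.0 4.0
   vertex 2.5 3.5 5.0
   vertex 5.0 3.5 4.5
  endloop
 endfacet
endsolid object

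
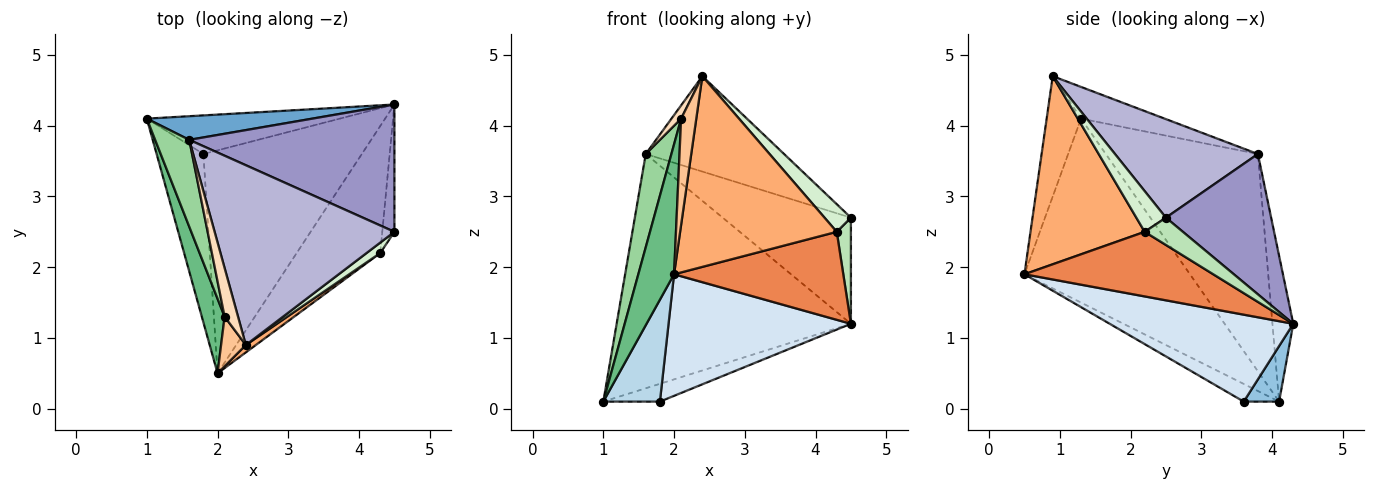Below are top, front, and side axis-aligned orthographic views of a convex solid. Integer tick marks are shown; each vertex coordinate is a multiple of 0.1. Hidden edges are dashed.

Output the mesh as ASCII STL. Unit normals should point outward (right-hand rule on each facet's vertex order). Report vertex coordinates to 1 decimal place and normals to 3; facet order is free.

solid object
 facet normal -0.088 0.991 0.100
  outer loop
   vertex 1.6 3.8 3.6
   vertex 4.5 4.3 1.2
   vertex 1.0 4.1 0.1
  endloop
 endfacet
 facet normal 0.253 0.405 -0.879
  outer loop
   vertex 1.8 3.6 0.1
   vertex 1.0 4.1 0.1
   vertex 4.5 4.3 1.2
  endloop
 endfacet
 facet normal -0.308 -0.493 -0.814
  outer loop
   vertex 1.8 3.6 0.1
   vertex 2.0 0.5 1.9
   vertex 1.0 4.1 0.1
  endloop
 endfacet
 facet normal 0.434 -0.431 -0.791
  outer loop
   vertex 1.8 3.6 0.1
   vertex 4.5 4.3 1.2
   vertex 2.0 0.5 1.9
  endloop
 endfacet
 facet normal 0.536 -0.481 -0.694
  outer loop
   vertex 4.3 2.2 2.5
   vertex 2.0 0.5 1.9
   vertex 4.5 4.3 1.2
  endloop
 endfacet
 facet normal 0.589 -0.808 0.031
  outer loop
   vertex 4.3 2.2 2.5
   vertex 2.4 0.9 4.7
   vertex 2.0 0.5 1.9
  endloop
 endfacet
 facet normal -0.899 -0.397 0.185
  outer loop
   vertex 2.1 1.3 4.1
   vertex 2.0 0.5 1.9
   vertex 2.4 0.9 4.7
  endloop
 endfacet
 facet normal -0.916 -0.106 0.387
  outer loop
   vertex 2.1 1.3 4.1
   vertex 2.4 0.9 4.7
   vertex 1.6 3.8 3.6
  endloop
 endfacet
 facet normal -0.970 -0.209 0.120
  outer loop
   vertex 2.1 1.3 4.1
   vertex 1.0 4.1 0.1
   vertex 2.0 0.5 1.9
  endloop
 endfacet
 facet normal -0.974 -0.164 0.153
  outer loop
   vertex 2.1 1.3 4.1
   vertex 1.6 3.8 3.6
   vertex 1.0 4.1 0.1
  endloop
 endfacet
 facet normal 0.866 -0.321 -0.385
  outer loop
   vertex 4.5 2.5 2.7
   vertex 4.3 2.2 2.5
   vertex 4.5 4.3 1.2
  endloop
 endfacet
 facet normal 0.724 -0.645 0.244
  outer loop
   vertex 4.5 2.5 2.7
   vertex 2.4 0.9 4.7
   vertex 4.3 2.2 2.5
  endloop
 endfacet
 facet normal 0.465 0.567 0.680
  outer loop
   vertex 4.5 2.5 2.7
   vertex 4.5 4.3 1.2
   vertex 1.6 3.8 3.6
  endloop
 endfacet
 facet normal 0.436 0.422 0.795
  outer loop
   vertex 4.5 2.5 2.7
   vertex 1.6 3.8 3.6
   vertex 2.4 0.9 4.7
  endloop
 endfacet
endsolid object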